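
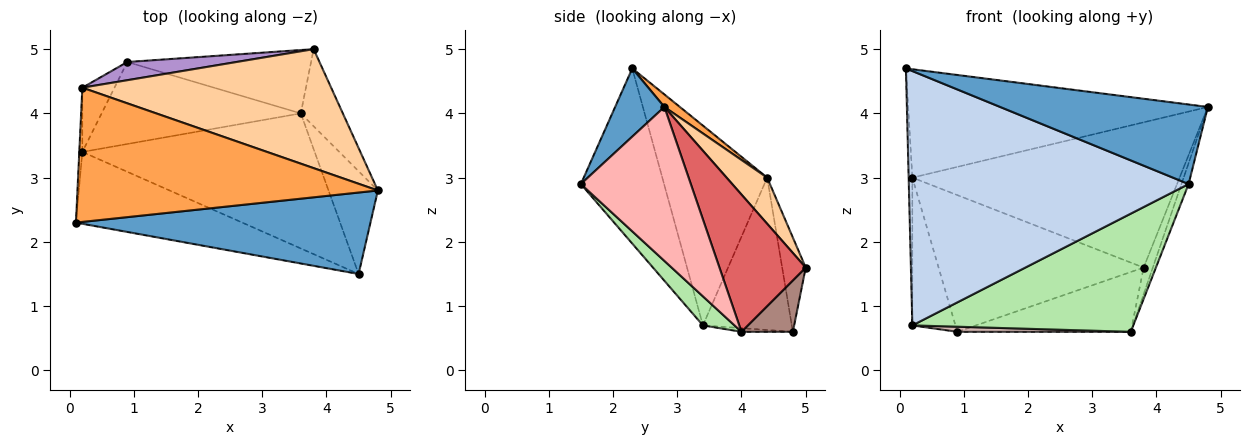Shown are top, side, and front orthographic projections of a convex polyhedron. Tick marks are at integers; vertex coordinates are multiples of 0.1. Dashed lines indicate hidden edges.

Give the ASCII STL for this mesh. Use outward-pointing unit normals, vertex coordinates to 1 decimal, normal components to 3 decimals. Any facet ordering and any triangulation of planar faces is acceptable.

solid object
 facet normal 0.163 -0.689 0.706
  outer loop
   vertex 4.5 1.5 2.9
   vertex 4.8 2.8 4.1
   vertex 0.1 2.3 4.7
  endloop
 endfacet
 facet normal -0.275 -0.925 -0.261
  outer loop
   vertex 0.2 3.4 0.7
   vertex 4.5 1.5 2.9
   vertex 0.1 2.3 4.7
  endloop
 endfacet
 facet normal 0.032 0.628 0.778
  outer loop
   vertex 0.2 4.4 3.0
   vertex 0.1 2.3 4.7
   vertex 4.8 2.8 4.1
  endloop
 endfacet
 facet normal 0.117 0.768 0.629
  outer loop
   vertex 0.2 4.4 3.0
   vertex 4.8 2.8 4.1
   vertex 3.8 5.0 1.6
  endloop
 endfacet
 facet normal -0.999 0.035 -0.015
  outer loop
   vertex 0.2 4.4 3.0
   vertex 0.2 3.4 0.7
   vertex 0.1 2.3 4.7
  endloop
 endfacet
 facet normal 0.094 -0.656 -0.749
  outer loop
   vertex 3.6 4.0 0.6
   vertex 4.5 1.5 2.9
   vertex 0.2 3.4 0.7
  endloop
 endfacet
 facet normal 0.951 0.101 -0.291
  outer loop
   vertex 3.6 4.0 0.6
   vertex 3.8 5.0 1.6
   vertex 4.8 2.8 4.1
  endloop
 endfacet
 facet normal 0.950 0.062 -0.305
  outer loop
   vertex 3.6 4.0 0.6
   vertex 4.8 2.8 4.1
   vertex 4.5 1.5 2.9
  endloop
 endfacet
 facet normal -0.113 0.985 0.131
  outer loop
   vertex 0.9 4.8 0.6
   vertex 0.2 4.4 3.0
   vertex 3.8 5.0 1.6
  endloop
 endfacet
 facet normal -0.884 0.429 -0.186
  outer loop
   vertex 0.9 4.8 0.6
   vertex 0.2 3.4 0.7
   vertex 0.2 4.4 3.0
  endloop
 endfacet
 facet normal 0.199 0.673 -0.713
  outer loop
   vertex 0.9 4.8 0.6
   vertex 3.8 5.0 1.6
   vertex 3.6 4.0 0.6
  endloop
 endfacet
 facet normal -0.018 -0.062 -0.998
  outer loop
   vertex 0.9 4.8 0.6
   vertex 3.6 4.0 0.6
   vertex 0.2 3.4 0.7
  endloop
 endfacet
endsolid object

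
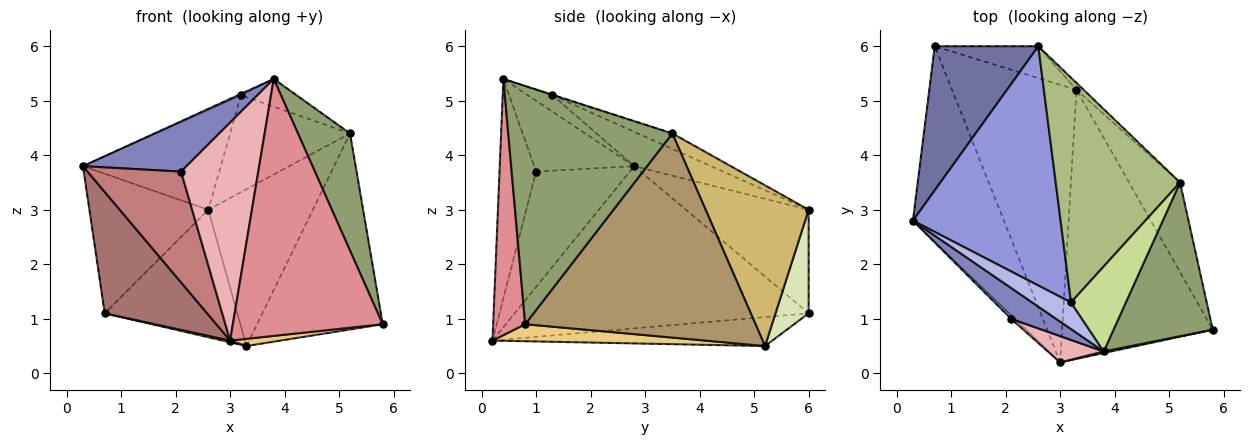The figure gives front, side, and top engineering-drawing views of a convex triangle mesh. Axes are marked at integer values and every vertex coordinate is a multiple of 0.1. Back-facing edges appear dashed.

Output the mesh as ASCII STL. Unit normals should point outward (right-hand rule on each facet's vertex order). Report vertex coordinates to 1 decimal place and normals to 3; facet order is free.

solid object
 facet normal -0.583 0.565 0.583
  outer loop
   vertex 0.7 6.0 1.1
   vertex 0.3 2.8 3.8
   vertex 2.6 6.0 3.0
  endloop
 endfacet
 facet normal -0.636 -0.658 0.403
  outer loop
   vertex 2.1 1.0 3.7
   vertex 3.8 0.4 5.4
   vertex 0.3 2.8 3.8
  endloop
 endfacet
 facet normal -0.210 0.376 0.902
  outer loop
   vertex 3.2 1.3 5.1
   vertex 2.6 6.0 3.0
   vertex 0.3 2.8 3.8
  endloop
 endfacet
 facet normal -0.388 0.048 0.921
  outer loop
   vertex 3.2 1.3 5.1
   vertex 0.3 2.8 3.8
   vertex 3.8 0.4 5.4
  endloop
 endfacet
 facet normal 0.886 -0.281 0.369
  outer loop
   vertex 5.2 3.5 4.4
   vertex 3.8 0.4 5.4
   vertex 5.8 0.8 0.9
  endloop
 endfacet
 facet normal -0.113 0.393 0.912
  outer loop
   vertex 5.2 3.5 4.4
   vertex 2.6 6.0 3.0
   vertex 3.2 1.3 5.1
  endloop
 endfacet
 facet normal -0.009 0.311 0.950
  outer loop
   vertex 5.2 3.5 4.4
   vertex 3.2 1.3 5.1
   vertex 3.8 0.4 5.4
  endloop
 endfacet
 facet normal 0.236 0.943 -0.236
  outer loop
   vertex 3.3 5.2 0.5
   vertex 0.7 6.0 1.1
   vertex 2.6 6.0 3.0
  endloop
 endfacet
 facet normal 0.858 0.468 -0.214
  outer loop
   vertex 3.3 5.2 0.5
   vertex 5.2 3.5 4.4
   vertex 5.8 0.8 0.9
  endloop
 endfacet
 facet normal 0.702 0.712 -0.031
  outer loop
   vertex 3.3 5.2 0.5
   vertex 2.6 6.0 3.0
   vertex 5.2 3.5 4.4
  endloop
 endfacet
 facet normal 0.112 -0.027 -0.993
  outer loop
   vertex 3.0 0.2 0.6
   vertex 3.3 5.2 0.5
   vertex 5.8 0.8 0.9
  endloop
 endfacet
 facet normal -0.227 -0.006 -0.974
  outer loop
   vertex 3.0 0.2 0.6
   vertex 0.7 6.0 1.1
   vertex 3.3 5.2 0.5
  endloop
 endfacet
 facet normal -0.835 -0.291 -0.468
  outer loop
   vertex 3.0 0.2 0.6
   vertex 0.3 2.8 3.8
   vertex 0.7 6.0 1.1
  endloop
 endfacet
 facet normal -0.708 -0.706 -0.023
  outer loop
   vertex 3.0 0.2 0.6
   vertex 2.1 1.0 3.7
   vertex 0.3 2.8 3.8
  endloop
 endfacet
 facet normal 0.209 -0.978 0.006
  outer loop
   vertex 3.0 0.2 0.6
   vertex 5.8 0.8 0.9
   vertex 3.8 0.4 5.4
  endloop
 endfacet
 facet normal -0.425 -0.898 0.108
  outer loop
   vertex 3.0 0.2 0.6
   vertex 3.8 0.4 5.4
   vertex 2.1 1.0 3.7
  endloop
 endfacet
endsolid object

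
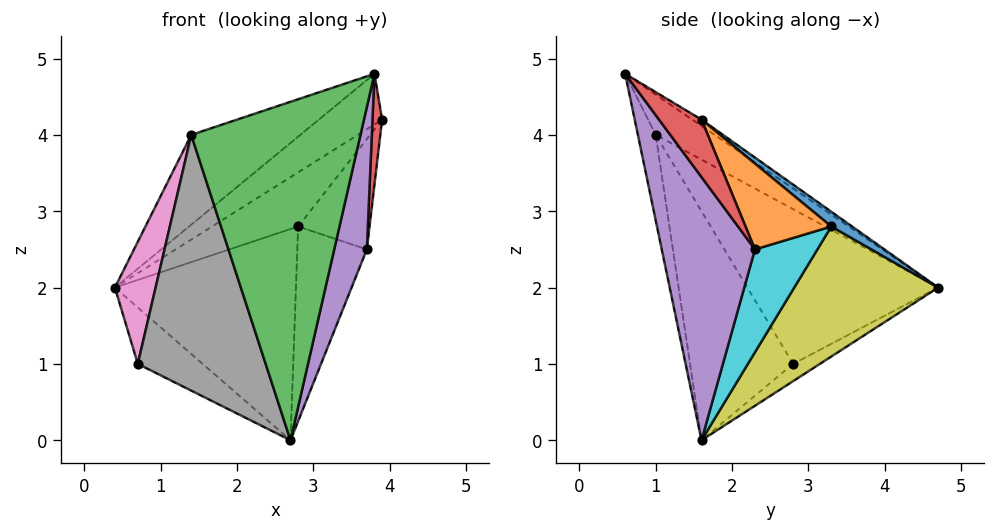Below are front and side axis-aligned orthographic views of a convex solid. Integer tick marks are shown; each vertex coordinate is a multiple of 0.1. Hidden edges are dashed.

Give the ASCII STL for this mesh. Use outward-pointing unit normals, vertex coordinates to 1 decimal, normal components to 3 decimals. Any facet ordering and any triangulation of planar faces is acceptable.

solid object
 facet normal -0.076 0.519 0.852
  outer loop
   vertex 3.8 0.6 4.8
   vertex 3.9 1.6 4.2
   vertex 0.4 4.7 2.0
  endloop
 endfacet
 facet normal -0.224 0.416 0.881
  outer loop
   vertex 1.4 1.0 4.0
   vertex 3.8 0.6 4.8
   vertex 0.4 4.7 2.0
  endloop
 endfacet
 facet normal -0.103 -0.978 -0.180
  outer loop
   vertex 1.4 1.0 4.0
   vertex 2.7 1.6 0.0
   vertex 3.8 0.6 4.8
  endloop
 endfacet
 facet normal 0.955 -0.216 -0.202
  outer loop
   vertex 3.7 2.3 2.5
   vertex 3.9 1.6 4.2
   vertex 3.8 0.6 4.8
  endloop
 endfacet
 facet normal 0.908 -0.318 -0.274
  outer loop
   vertex 3.7 2.3 2.5
   vertex 3.8 0.6 4.8
   vertex 2.7 1.6 0.0
  endloop
 endfacet
 facet normal -0.179 0.436 -0.882
  outer loop
   vertex 0.7 2.8 1.0
   vertex 0.4 4.7 2.0
   vertex 2.7 1.6 0.0
  endloop
 endfacet
 facet normal -0.973 -0.208 0.102
  outer loop
   vertex 0.7 2.8 1.0
   vertex 1.4 1.0 4.0
   vertex 0.4 4.7 2.0
  endloop
 endfacet
 facet normal -0.598 -0.741 -0.305
  outer loop
   vertex 0.7 2.8 1.0
   vertex 2.7 1.6 0.0
   vertex 1.4 1.0 4.0
  endloop
 endfacet
 facet normal 0.557 0.701 -0.445
  outer loop
   vertex 2.8 3.3 2.8
   vertex 2.7 1.6 0.0
   vertex 0.4 4.7 2.0
  endloop
 endfacet
 facet normal 0.603 0.672 -0.429
  outer loop
   vertex 2.8 3.3 2.8
   vertex 3.7 2.3 2.5
   vertex 2.7 1.6 0.0
  endloop
 endfacet
 facet normal 0.167 0.689 0.706
  outer loop
   vertex 2.8 3.3 2.8
   vertex 0.4 4.7 2.0
   vertex 3.9 1.6 4.2
  endloop
 endfacet
 facet normal 0.757 0.630 0.170
  outer loop
   vertex 2.8 3.3 2.8
   vertex 3.9 1.6 4.2
   vertex 3.7 2.3 2.5
  endloop
 endfacet
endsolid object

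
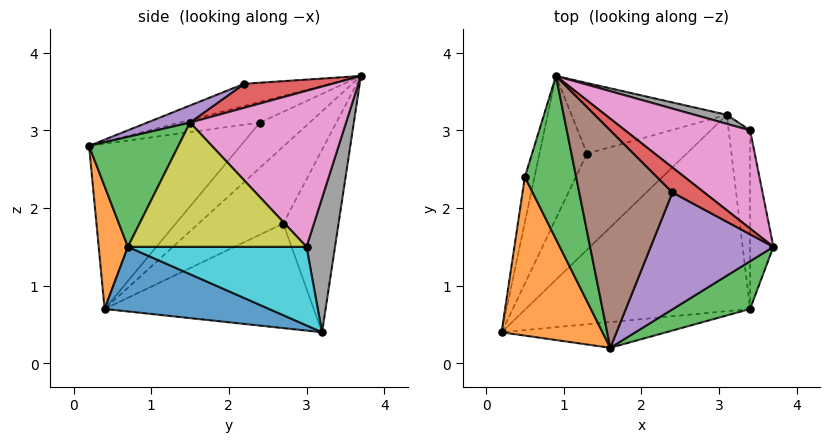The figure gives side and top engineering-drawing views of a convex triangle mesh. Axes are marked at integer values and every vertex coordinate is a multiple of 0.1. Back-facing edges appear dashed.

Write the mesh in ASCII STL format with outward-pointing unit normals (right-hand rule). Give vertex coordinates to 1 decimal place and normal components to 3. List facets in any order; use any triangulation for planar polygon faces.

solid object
 facet normal 0.258 -0.363 -0.895
  outer loop
   vertex 3.4 0.7 1.5
   vertex 0.2 0.4 0.7
   vertex 3.1 3.2 0.4
  endloop
 endfacet
 facet normal 0.137 -0.973 -0.184
  outer loop
   vertex 3.4 0.7 1.5
   vertex 1.6 0.2 2.8
   vertex 0.2 0.4 0.7
  endloop
 endfacet
 facet normal 0.464 -0.824 0.325
  outer loop
   vertex 3.4 0.7 1.5
   vertex 3.7 1.5 3.1
   vertex 1.6 0.2 2.8
  endloop
 endfacet
 facet normal -0.711 0.550 -0.439
  outer loop
   vertex 1.3 2.7 1.8
   vertex 0.2 0.4 0.7
   vertex 0.9 3.7 3.7
  endloop
 endfacet
 facet normal -0.600 0.560 -0.571
  outer loop
   vertex 1.3 2.7 1.8
   vertex 3.1 3.2 0.4
   vertex 0.2 0.4 0.7
  endloop
 endfacet
 facet normal -0.559 0.680 -0.475
  outer loop
   vertex 1.3 2.7 1.8
   vertex 0.9 3.7 3.7
   vertex 3.1 3.2 0.4
  endloop
 endfacet
 facet normal 0.603 0.635 0.483
  outer loop
   vertex 3.4 3.0 1.5
   vertex 0.9 3.7 3.7
   vertex 3.7 1.5 3.1
  endloop
 endfacet
 facet normal 0.333 0.939 0.080
  outer loop
   vertex 3.4 3.0 1.5
   vertex 3.1 3.2 0.4
   vertex 0.9 3.7 3.7
  endloop
 endfacet
 facet normal 0.983 0.000 -0.184
  outer loop
   vertex 3.4 3.0 1.5
   vertex 3.7 1.5 3.1
   vertex 3.4 0.7 1.5
  endloop
 endfacet
 facet normal 0.965 0.000 -0.263
  outer loop
   vertex 3.4 3.0 1.5
   vertex 3.4 0.7 1.5
   vertex 3.1 3.2 0.4
  endloop
 endfacet
 facet normal -0.909 0.369 -0.194
  outer loop
   vertex 0.5 2.4 3.1
   vertex 0.9 3.7 3.7
   vertex 0.2 0.4 0.7
  endloop
 endfacet
 facet normal -0.764 -0.446 0.467
  outer loop
   vertex 0.5 2.4 3.1
   vertex 0.2 0.4 0.7
   vertex 1.6 0.2 2.8
  endloop
 endfacet
 facet normal -0.356 -0.299 0.885
  outer loop
   vertex 0.5 2.4 3.1
   vertex 1.6 0.2 2.8
   vertex 0.9 3.7 3.7
  endloop
 endfacet
 facet normal 0.528 0.482 0.699
  outer loop
   vertex 2.4 2.2 3.6
   vertex 3.7 1.5 3.1
   vertex 0.9 3.7 3.7
  endloop
 endfacet
 facet normal 0.126 -0.411 0.903
  outer loop
   vertex 2.4 2.2 3.6
   vertex 1.6 0.2 2.8
   vertex 3.7 1.5 3.1
  endloop
 endfacet
 facet normal -0.222 -0.284 0.933
  outer loop
   vertex 2.4 2.2 3.6
   vertex 0.9 3.7 3.7
   vertex 1.6 0.2 2.8
  endloop
 endfacet
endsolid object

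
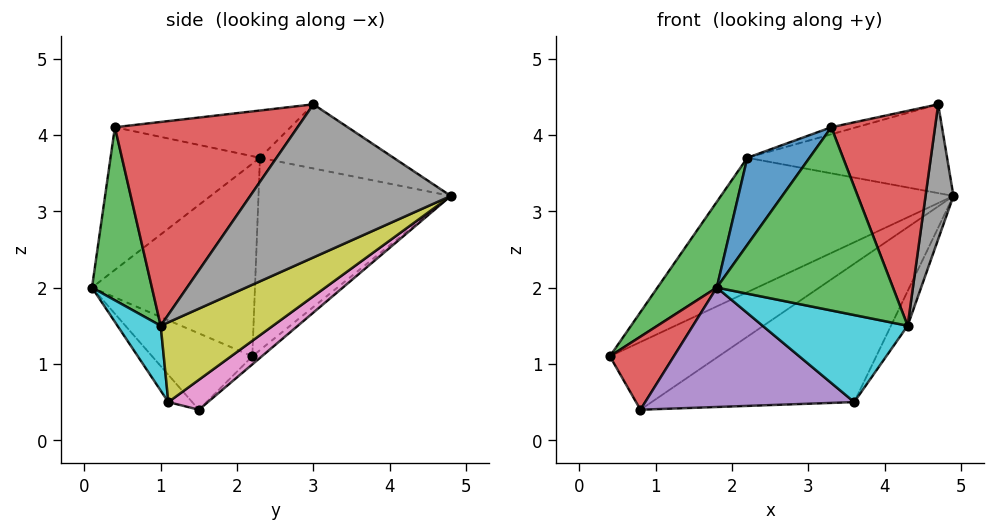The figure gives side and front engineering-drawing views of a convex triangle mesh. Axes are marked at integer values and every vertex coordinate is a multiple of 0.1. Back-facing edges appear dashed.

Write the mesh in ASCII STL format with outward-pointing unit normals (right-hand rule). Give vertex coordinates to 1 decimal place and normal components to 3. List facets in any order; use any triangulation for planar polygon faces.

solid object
 facet normal -0.589 0.713 0.381
  outer loop
   vertex 2.2 2.3 3.7
   vertex 4.9 4.8 3.2
   vertex 0.4 2.2 1.1
  endloop
 endfacet
 facet normal -0.364 0.544 0.756
  outer loop
   vertex 2.2 2.3 3.7
   vertex 4.7 3.0 4.4
   vertex 4.9 4.8 3.2
  endloop
 endfacet
 facet normal -0.783 -0.285 0.553
  outer loop
   vertex 2.2 2.3 3.7
   vertex 0.4 2.2 1.1
   vertex 1.8 0.1 2.0
  endloop
 endfacet
 facet normal -0.842 -0.537 0.056
  outer loop
   vertex 0.8 1.5 0.4
   vertex 1.8 0.1 2.0
   vertex 0.4 2.2 1.1
  endloop
 endfacet
 facet normal -0.089 -0.776 -0.624
  outer loop
   vertex 0.8 1.5 0.4
   vertex 3.6 1.1 0.5
   vertex 1.8 0.1 2.0
  endloop
 endfacet
 facet normal -0.060 0.688 -0.723
  outer loop
   vertex 0.8 1.5 0.4
   vertex 0.4 2.2 1.1
   vertex 4.9 4.8 3.2
  endloop
 endfacet
 facet normal 0.109 0.561 -0.821
  outer loop
   vertex 0.8 1.5 0.4
   vertex 4.9 4.8 3.2
   vertex 3.6 1.1 0.5
  endloop
 endfacet
 facet normal 0.990 -0.138 -0.042
  outer loop
   vertex 4.3 1.0 1.5
   vertex 4.9 4.8 3.2
   vertex 4.7 3.0 4.4
  endloop
 endfacet
 facet normal 0.819 0.122 -0.561
  outer loop
   vertex 4.3 1.0 1.5
   vertex 3.6 1.1 0.5
   vertex 4.9 4.8 3.2
  endloop
 endfacet
 facet normal 0.274 -0.919 -0.284
  outer loop
   vertex 4.3 1.0 1.5
   vertex 1.8 0.1 2.0
   vertex 3.6 1.1 0.5
  endloop
 endfacet
 facet normal -0.751 -0.313 0.581
  outer loop
   vertex 3.3 0.4 4.1
   vertex 2.2 2.3 3.7
   vertex 1.8 0.1 2.0
  endloop
 endfacet
 facet normal -0.280 0.040 0.959
  outer loop
   vertex 3.3 0.4 4.1
   vertex 4.7 3.0 4.4
   vertex 2.2 2.3 3.7
  endloop
 endfacet
 facet normal 0.320 -0.943 -0.094
  outer loop
   vertex 3.3 0.4 4.1
   vertex 1.8 0.1 2.0
   vertex 4.3 1.0 1.5
  endloop
 endfacet
 facet normal 0.849 -0.482 0.215
  outer loop
   vertex 3.3 0.4 4.1
   vertex 4.3 1.0 1.5
   vertex 4.7 3.0 4.4
  endloop
 endfacet
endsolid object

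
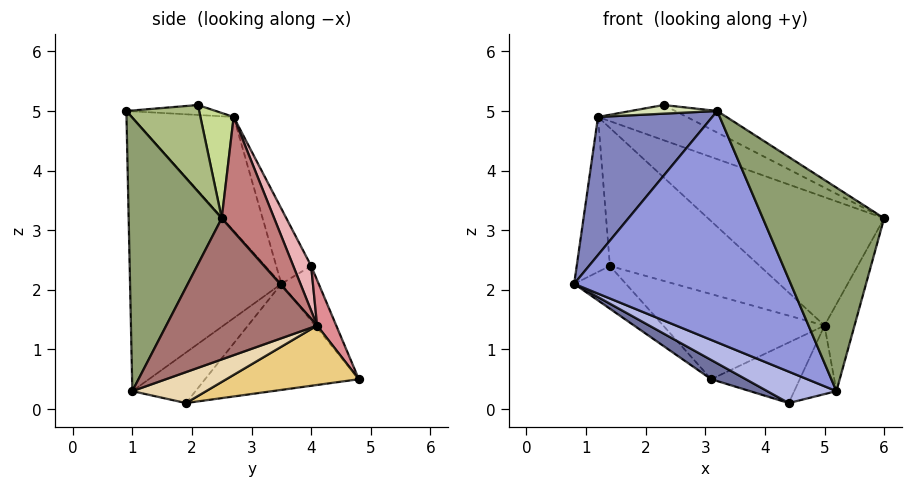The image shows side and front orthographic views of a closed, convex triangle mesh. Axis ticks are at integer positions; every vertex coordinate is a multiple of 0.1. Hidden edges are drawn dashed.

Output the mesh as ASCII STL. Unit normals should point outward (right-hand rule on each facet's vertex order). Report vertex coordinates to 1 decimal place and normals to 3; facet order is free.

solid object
 facet normal -0.522 -0.117 -0.845
  outer loop
   vertex 3.1 4.8 0.5
   vertex 4.4 1.9 0.1
   vertex 0.8 3.5 2.1
  endloop
 endfacet
 facet normal -0.661 -0.741 -0.117
  outer loop
   vertex 1.2 2.7 4.9
   vertex 0.8 3.5 2.1
   vertex 3.2 0.9 5.0
  endloop
 endfacet
 facet normal -0.554 -0.793 -0.253
  outer loop
   vertex 5.2 1.0 0.3
   vertex 3.2 0.9 5.0
   vertex 0.8 3.5 2.1
  endloop
 endfacet
 facet normal -0.572 -0.626 -0.529
  outer loop
   vertex 5.2 1.0 0.3
   vertex 0.8 3.5 2.1
   vertex 4.4 1.9 0.1
  endloop
 endfacet
 facet normal 0.592 -0.771 0.235
  outer loop
   vertex 5.2 1.0 0.3
   vertex 6.0 2.5 3.2
   vertex 3.2 0.9 5.0
  endloop
 endfacet
 facet normal 0.422 0.244 0.873
  outer loop
   vertex 2.3 2.1 5.1
   vertex 3.2 0.9 5.0
   vertex 6.0 2.5 3.2
  endloop
 endfacet
 facet normal 0.263 0.703 0.661
  outer loop
   vertex 2.3 2.1 5.1
   vertex 6.0 2.5 3.2
   vertex 1.2 2.7 4.9
  endloop
 endfacet
 facet normal -0.339 -0.328 0.882
  outer loop
   vertex 2.3 2.1 5.1
   vertex 1.2 2.7 4.9
   vertex 3.2 0.9 5.0
  endloop
 endfacet
 facet normal -0.576 0.798 -0.179
  outer loop
   vertex 1.4 4.0 2.4
   vertex 3.1 4.8 0.5
   vertex 0.8 3.5 2.1
  endloop
 endfacet
 facet normal -0.694 0.660 0.288
  outer loop
   vertex 1.4 4.0 2.4
   vertex 0.8 3.5 2.1
   vertex 1.2 2.7 4.9
  endloop
 endfacet
 facet normal 0.501 0.335 -0.798
  outer loop
   vertex 5.0 4.1 1.4
   vertex 4.4 1.9 0.1
   vertex 3.1 4.8 0.5
  endloop
 endfacet
 facet normal 0.545 0.311 -0.778
  outer loop
   vertex 5.0 4.1 1.4
   vertex 5.2 1.0 0.3
   vertex 4.4 1.9 0.1
  endloop
 endfacet
 facet normal 0.919 0.183 -0.348
  outer loop
   vertex 5.0 4.1 1.4
   vertex 6.0 2.5 3.2
   vertex 5.2 1.0 0.3
  endloop
 endfacet
 facet normal 0.235 0.788 0.570
  outer loop
   vertex 5.0 4.1 1.4
   vertex 1.2 2.7 4.9
   vertex 6.0 2.5 3.2
  endloop
 endfacet
 facet normal 0.104 0.880 0.464
  outer loop
   vertex 5.0 4.1 1.4
   vertex 3.1 4.8 0.5
   vertex 1.4 4.0 2.4
  endloop
 endfacet
 facet normal 0.105 0.879 0.465
  outer loop
   vertex 5.0 4.1 1.4
   vertex 1.4 4.0 2.4
   vertex 1.2 2.7 4.9
  endloop
 endfacet
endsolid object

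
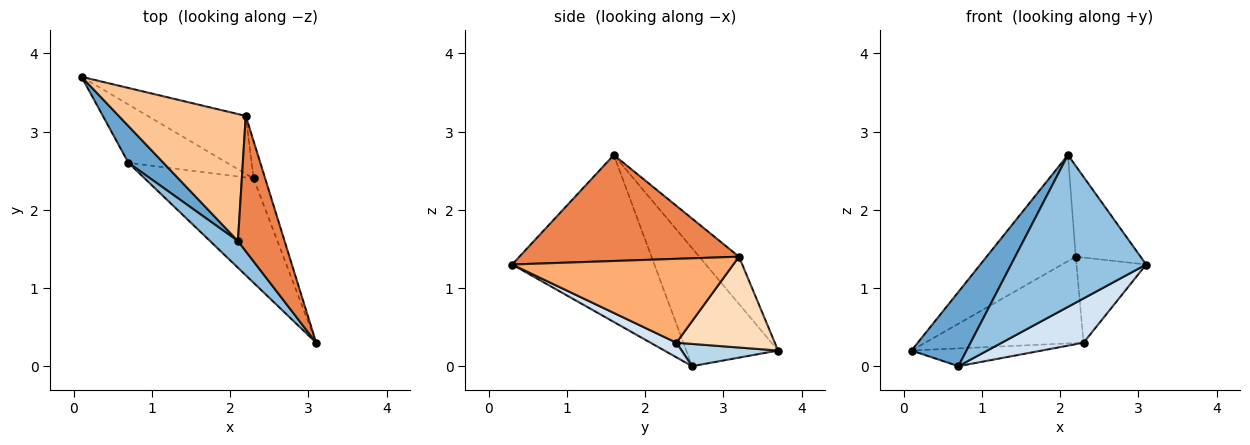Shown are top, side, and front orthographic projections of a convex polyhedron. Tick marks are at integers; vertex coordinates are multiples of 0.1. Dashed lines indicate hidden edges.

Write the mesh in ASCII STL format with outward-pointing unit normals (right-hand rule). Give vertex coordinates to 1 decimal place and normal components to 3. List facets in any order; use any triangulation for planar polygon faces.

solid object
 facet normal -0.831 -0.498 0.246
  outer loop
   vertex 2.1 1.6 2.7
   vertex 0.1 3.7 0.2
   vertex 0.7 2.6 0.0
  endloop
 endfacet
 facet normal -0.720 -0.683 0.120
  outer loop
   vertex 2.1 1.6 2.7
   vertex 0.7 2.6 0.0
   vertex 3.1 0.3 1.3
  endloop
 endfacet
 facet normal 0.211 0.285 -0.935
  outer loop
   vertex 2.3 2.4 0.3
   vertex 0.7 2.6 0.0
   vertex 0.1 3.7 0.2
  endloop
 endfacet
 facet normal 0.123 -0.388 -0.913
  outer loop
   vertex 2.3 2.4 0.3
   vertex 3.1 0.3 1.3
   vertex 0.7 2.6 0.0
  endloop
 endfacet
 facet normal 0.884 0.261 0.389
  outer loop
   vertex 2.2 3.2 1.4
   vertex 2.1 1.6 2.7
   vertex 3.1 0.3 1.3
  endloop
 endfacet
 facet normal 0.946 0.298 -0.131
  outer loop
   vertex 2.2 3.2 1.4
   vertex 3.1 0.3 1.3
   vertex 2.3 2.4 0.3
  endloop
 endfacet
 facet normal -0.275 0.617 0.738
  outer loop
   vertex 2.2 3.2 1.4
   vertex 0.1 3.7 0.2
   vertex 2.1 1.6 2.7
  endloop
 endfacet
 facet normal 0.459 0.738 -0.495
  outer loop
   vertex 2.2 3.2 1.4
   vertex 2.3 2.4 0.3
   vertex 0.1 3.7 0.2
  endloop
 endfacet
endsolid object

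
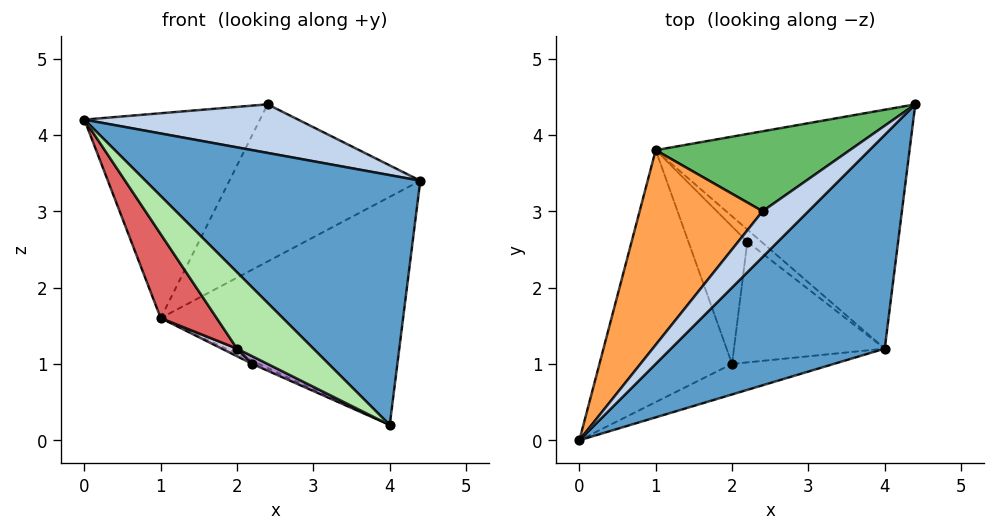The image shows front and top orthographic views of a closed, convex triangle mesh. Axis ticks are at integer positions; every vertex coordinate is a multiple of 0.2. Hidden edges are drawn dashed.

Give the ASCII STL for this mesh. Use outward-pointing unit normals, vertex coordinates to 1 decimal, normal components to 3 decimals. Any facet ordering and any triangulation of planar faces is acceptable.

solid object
 facet normal 0.660 -0.571 0.489
  outer loop
   vertex 4.0 1.2 0.2
   vertex 4.4 4.4 3.4
   vertex 0.0 0.0 4.2
  endloop
 endfacet
 facet normal 0.649 -0.554 0.522
  outer loop
   vertex 2.4 3.0 4.4
   vertex 0.0 0.0 4.2
   vertex 4.4 4.4 3.4
  endloop
 endfacet
 facet normal -0.694 0.522 0.496
  outer loop
   vertex 1.0 3.8 1.6
   vertex 0.0 0.0 4.2
   vertex 2.4 3.0 4.4
  endloop
 endfacet
 facet normal 0.253 0.668 -0.700
  outer loop
   vertex 1.0 3.8 1.6
   vertex 4.4 4.4 3.4
   vertex 4.0 1.2 0.2
  endloop
 endfacet
 facet normal -0.369 0.828 0.421
  outer loop
   vertex 1.0 3.8 1.6
   vertex 2.4 3.0 4.4
   vertex 4.4 4.4 3.4
  endloop
 endfacet
 facet normal -0.092 -0.925 -0.370
  outer loop
   vertex 2.0 1.0 1.2
   vertex 4.0 1.2 0.2
   vertex 0.0 0.0 4.2
  endloop
 endfacet
 facet normal -0.784 -0.196 -0.588
  outer loop
   vertex 2.0 1.0 1.2
   vertex 0.0 0.0 4.2
   vertex 1.0 3.8 1.6
  endloop
 endfacet
 facet normal -0.236 0.236 -0.943
  outer loop
   vertex 2.2 2.6 1.0
   vertex 1.0 3.8 1.6
   vertex 4.0 1.2 0.2
  endloop
 endfacet
 facet normal -0.442 -0.057 -0.895
  outer loop
   vertex 2.2 2.6 1.0
   vertex 4.0 1.2 0.2
   vertex 2.0 1.0 1.2
  endloop
 endfacet
 facet normal -0.485 -0.049 -0.873
  outer loop
   vertex 2.2 2.6 1.0
   vertex 2.0 1.0 1.2
   vertex 1.0 3.8 1.6
  endloop
 endfacet
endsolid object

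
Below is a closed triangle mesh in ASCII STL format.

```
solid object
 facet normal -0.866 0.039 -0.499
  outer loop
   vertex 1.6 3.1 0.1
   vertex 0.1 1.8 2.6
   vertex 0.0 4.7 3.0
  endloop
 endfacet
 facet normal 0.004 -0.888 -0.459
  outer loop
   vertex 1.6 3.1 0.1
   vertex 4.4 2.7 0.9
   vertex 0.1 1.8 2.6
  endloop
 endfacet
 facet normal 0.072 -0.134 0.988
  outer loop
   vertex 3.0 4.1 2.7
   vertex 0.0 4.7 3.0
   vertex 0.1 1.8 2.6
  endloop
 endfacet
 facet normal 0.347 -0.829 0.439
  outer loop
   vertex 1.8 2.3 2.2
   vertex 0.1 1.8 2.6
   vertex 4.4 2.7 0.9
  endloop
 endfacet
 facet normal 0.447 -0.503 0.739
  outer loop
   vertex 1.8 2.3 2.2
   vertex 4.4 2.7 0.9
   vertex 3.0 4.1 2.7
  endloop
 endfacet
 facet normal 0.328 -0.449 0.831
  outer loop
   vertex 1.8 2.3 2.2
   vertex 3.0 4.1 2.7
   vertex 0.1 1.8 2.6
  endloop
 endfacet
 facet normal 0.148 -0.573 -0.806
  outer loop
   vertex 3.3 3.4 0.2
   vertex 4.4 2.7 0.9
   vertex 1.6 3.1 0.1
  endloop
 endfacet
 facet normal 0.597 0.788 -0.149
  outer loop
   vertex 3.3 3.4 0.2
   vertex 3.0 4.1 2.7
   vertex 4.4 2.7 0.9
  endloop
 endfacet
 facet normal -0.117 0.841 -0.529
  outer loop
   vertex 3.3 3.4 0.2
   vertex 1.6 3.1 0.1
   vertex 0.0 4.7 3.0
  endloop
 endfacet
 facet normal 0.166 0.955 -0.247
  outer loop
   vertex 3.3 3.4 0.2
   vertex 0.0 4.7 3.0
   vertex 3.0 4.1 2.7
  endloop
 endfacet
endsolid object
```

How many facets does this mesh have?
10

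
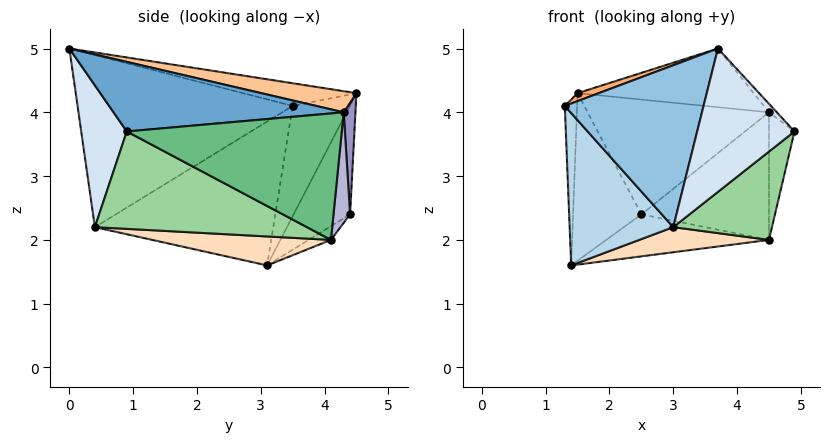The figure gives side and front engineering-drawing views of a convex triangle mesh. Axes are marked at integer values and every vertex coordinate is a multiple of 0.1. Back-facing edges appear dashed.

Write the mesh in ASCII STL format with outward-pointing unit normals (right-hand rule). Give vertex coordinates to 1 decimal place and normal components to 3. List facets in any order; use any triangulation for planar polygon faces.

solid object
 facet normal 0.726 0.025 0.687
  outer loop
   vertex 4.5 4.3 4.0
   vertex 3.7 0.0 5.0
   vertex 4.9 0.9 3.7
  endloop
 endfacet
 facet normal -0.833 -0.537 0.131
  outer loop
   vertex 3.0 0.4 2.2
   vertex 3.7 0.0 5.0
   vertex 1.3 3.5 4.1
  endloop
 endfacet
 facet normal -0.864 -0.502 0.046
  outer loop
   vertex 3.0 0.4 2.2
   vertex 1.3 3.5 4.1
   vertex 1.4 3.1 1.6
  endloop
 endfacet
 facet normal 0.413 -0.881 -0.229
  outer loop
   vertex 3.0 0.4 2.2
   vertex 4.9 0.9 3.7
   vertex 3.7 0.0 5.0
  endloop
 endfacet
 facet normal -0.975 0.210 -0.073
  outer loop
   vertex 1.5 4.5 4.3
   vertex 1.4 3.1 1.6
   vertex 1.3 3.5 4.1
  endloop
 endfacet
 facet normal -0.457 -0.086 0.885
  outer loop
   vertex 1.5 4.5 4.3
   vertex 1.3 3.5 4.1
   vertex 3.7 0.0 5.0
  endloop
 endfacet
 facet normal 0.111 0.205 0.972
  outer loop
   vertex 1.5 4.5 4.3
   vertex 3.7 0.0 5.0
   vertex 4.5 4.3 4.0
  endloop
 endfacet
 facet normal 0.165 -0.120 -0.979
  outer loop
   vertex 4.5 4.1 2.0
   vertex 3.0 0.4 2.2
   vertex 1.4 3.1 1.6
  endloop
 endfacet
 facet normal 0.993 0.118 -0.012
  outer loop
   vertex 4.5 4.1 2.0
   vertex 4.5 4.3 4.0
   vertex 4.9 0.9 3.7
  endloop
 endfacet
 facet normal 0.639 -0.297 -0.710
  outer loop
   vertex 4.5 4.1 2.0
   vertex 4.9 0.9 3.7
   vertex 3.0 0.4 2.2
  endloop
 endfacet
 facet normal -0.597 0.721 -0.352
  outer loop
   vertex 2.5 4.4 2.4
   vertex 1.4 3.1 1.6
   vertex 1.5 4.5 4.3
  endloop
 endfacet
 facet normal -0.078 0.570 -0.818
  outer loop
   vertex 2.5 4.4 2.4
   vertex 4.5 4.1 2.0
   vertex 1.4 3.1 1.6
  endloop
 endfacet
 facet normal 0.065 0.998 -0.018
  outer loop
   vertex 2.5 4.4 2.4
   vertex 1.5 4.5 4.3
   vertex 4.5 4.3 4.0
  endloop
 endfacet
 facet normal 0.128 0.987 -0.099
  outer loop
   vertex 2.5 4.4 2.4
   vertex 4.5 4.3 4.0
   vertex 4.5 4.1 2.0
  endloop
 endfacet
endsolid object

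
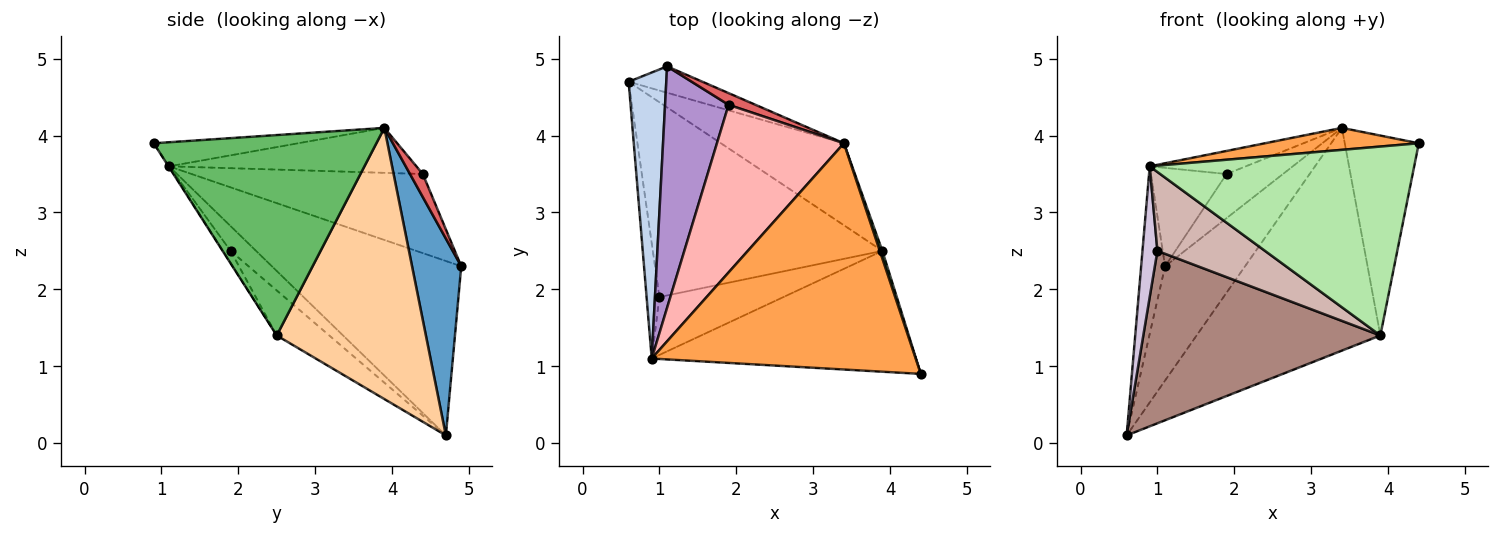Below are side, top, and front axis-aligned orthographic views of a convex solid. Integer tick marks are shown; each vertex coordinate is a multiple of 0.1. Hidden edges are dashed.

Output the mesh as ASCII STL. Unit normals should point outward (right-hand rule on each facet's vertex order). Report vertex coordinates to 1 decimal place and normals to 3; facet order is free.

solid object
 facet normal 0.514 0.836 -0.193
  outer loop
   vertex 1.1 4.9 2.3
   vertex 3.4 3.9 4.1
   vertex 0.6 4.7 0.1
  endloop
 endfacet
 facet normal -0.970 0.123 0.209
  outer loop
   vertex 0.9 1.1 3.6
   vertex 1.1 4.9 2.3
   vertex 0.6 4.7 0.1
  endloop
 endfacet
 facet normal -0.090 -0.096 0.991
  outer loop
   vertex 0.9 1.1 3.6
   vertex 4.4 0.9 3.9
   vertex 3.4 3.9 4.1
  endloop
 endfacet
 facet normal 0.606 0.747 -0.275
  outer loop
   vertex 3.9 2.5 1.4
   vertex 0.6 4.7 0.1
   vertex 3.4 3.9 4.1
  endloop
 endfacet
 facet normal 0.949 0.315 0.012
  outer loop
   vertex 3.9 2.5 1.4
   vertex 3.4 3.9 4.1
   vertex 4.4 0.9 3.9
  endloop
 endfacet
 facet normal -0.002 -0.842 -0.539
  outer loop
   vertex 3.9 2.5 1.4
   vertex 4.4 0.9 3.9
   vertex 0.9 1.1 3.6
  endloop
 endfacet
 facet normal 0.215 0.944 0.250
  outer loop
   vertex 1.9 4.4 3.5
   vertex 3.4 3.9 4.1
   vertex 1.1 4.9 2.3
  endloop
 endfacet
 facet normal -0.331 0.129 0.935
  outer loop
   vertex 1.9 4.4 3.5
   vertex 0.9 1.1 3.6
   vertex 3.4 3.9 4.1
  endloop
 endfacet
 facet normal -0.755 0.247 0.607
  outer loop
   vertex 1.9 4.4 3.5
   vertex 1.1 4.9 2.3
   vertex 0.9 1.1 3.6
  endloop
 endfacet
 facet normal -0.788 -0.462 -0.407
  outer loop
   vertex 1.0 1.9 2.5
   vertex 0.9 1.1 3.6
   vertex 0.6 4.7 0.1
  endloop
 endfacet
 facet normal -0.145 -0.656 -0.741
  outer loop
   vertex 1.0 1.9 2.5
   vertex 0.6 4.7 0.1
   vertex 3.9 2.5 1.4
  endloop
 endfacet
 facet normal -0.057 -0.805 -0.591
  outer loop
   vertex 1.0 1.9 2.5
   vertex 3.9 2.5 1.4
   vertex 0.9 1.1 3.6
  endloop
 endfacet
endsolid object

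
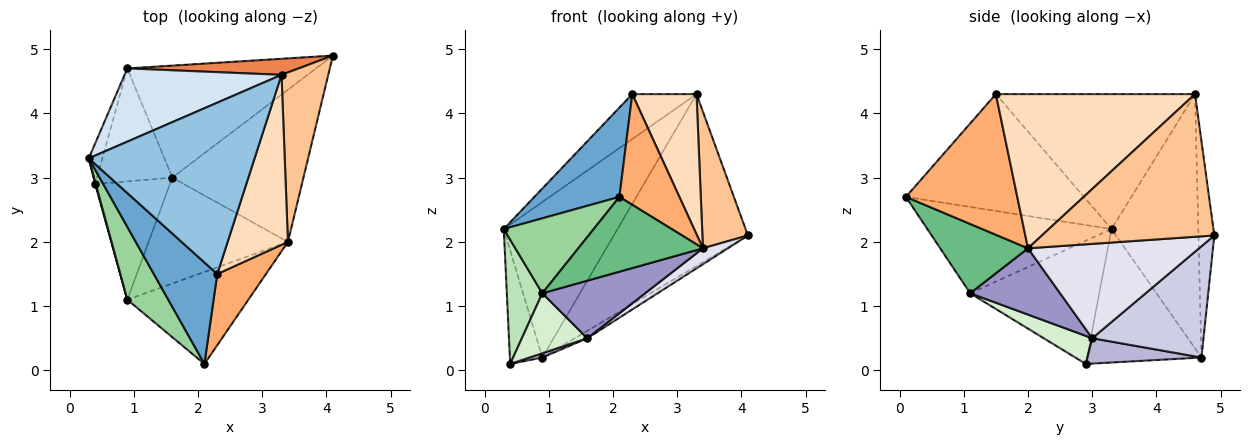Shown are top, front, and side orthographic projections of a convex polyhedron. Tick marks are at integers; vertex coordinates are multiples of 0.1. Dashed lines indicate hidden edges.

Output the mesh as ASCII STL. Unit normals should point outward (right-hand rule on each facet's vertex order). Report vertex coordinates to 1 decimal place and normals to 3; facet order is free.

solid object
 facet normal -0.810 -0.387 0.440
  outer loop
   vertex 2.3 1.5 4.3
   vertex 0.3 3.3 2.2
   vertex 2.1 0.1 2.7
  endloop
 endfacet
 facet normal -0.618 0.200 0.760
  outer loop
   vertex 2.3 1.5 4.3
   vertex 3.3 4.6 4.3
   vertex 0.3 3.3 2.2
  endloop
 endfacet
 facet normal -0.958 0.271 -0.097
  outer loop
   vertex 0.9 4.7 0.2
   vertex 0.4 2.9 0.1
   vertex 0.3 3.3 2.2
  endloop
 endfacet
 facet normal -0.568 0.744 0.351
  outer loop
   vertex 0.9 4.7 0.2
   vertex 0.3 3.3 2.2
   vertex 3.3 4.6 4.3
  endloop
 endfacet
 facet normal -0.117 0.989 0.092
  outer loop
   vertex 0.9 4.7 0.2
   vertex 3.3 4.6 4.3
   vertex 4.1 4.9 2.1
  endloop
 endfacet
 facet normal 0.842 -0.454 0.292
  outer loop
   vertex 3.4 2.0 1.9
   vertex 2.3 1.5 4.3
   vertex 2.1 0.1 2.7
  endloop
 endfacet
 facet normal 0.922 -0.243 0.302
  outer loop
   vertex 3.4 2.0 1.9
   vertex 4.1 4.9 2.1
   vertex 3.3 4.6 4.3
  endloop
 endfacet
 facet normal 0.892 -0.288 0.349
  outer loop
   vertex 3.4 2.0 1.9
   vertex 3.3 4.6 4.3
   vertex 2.3 1.5 4.3
  endloop
 endfacet
 facet normal 0.406 -0.576 -0.709
  outer loop
   vertex 0.9 1.1 1.2
   vertex 3.4 2.0 1.9
   vertex 2.1 0.1 2.7
  endloop
 endfacet
 facet normal -0.827 -0.404 0.392
  outer loop
   vertex 0.9 1.1 1.2
   vertex 2.1 0.1 2.7
   vertex 0.3 3.3 2.2
  endloop
 endfacet
 facet normal -0.964 -0.265 0.005
  outer loop
   vertex 0.9 1.1 1.2
   vertex 0.3 3.3 2.2
   vertex 0.4 2.9 0.1
  endloop
 endfacet
 facet normal 0.318 -0.429 -0.846
  outer loop
   vertex 1.6 3.0 0.5
   vertex 0.9 1.1 1.2
   vertex 0.4 2.9 0.1
  endloop
 endfacet
 facet normal 0.386 -0.441 -0.811
  outer loop
   vertex 1.6 3.0 0.5
   vertex 3.4 2.0 1.9
   vertex 0.9 1.1 1.2
  endloop
 endfacet
 facet normal 0.319 -0.036 -0.947
  outer loop
   vertex 1.6 3.0 0.5
   vertex 0.4 2.9 0.1
   vertex 0.9 4.7 0.2
  endloop
 endfacet
 facet normal 0.507 0.057 -0.860
  outer loop
   vertex 1.6 3.0 0.5
   vertex 0.9 4.7 0.2
   vertex 4.1 4.9 2.1
  endloop
 endfacet
 facet normal 0.582 -0.085 -0.809
  outer loop
   vertex 1.6 3.0 0.5
   vertex 4.1 4.9 2.1
   vertex 3.4 2.0 1.9
  endloop
 endfacet
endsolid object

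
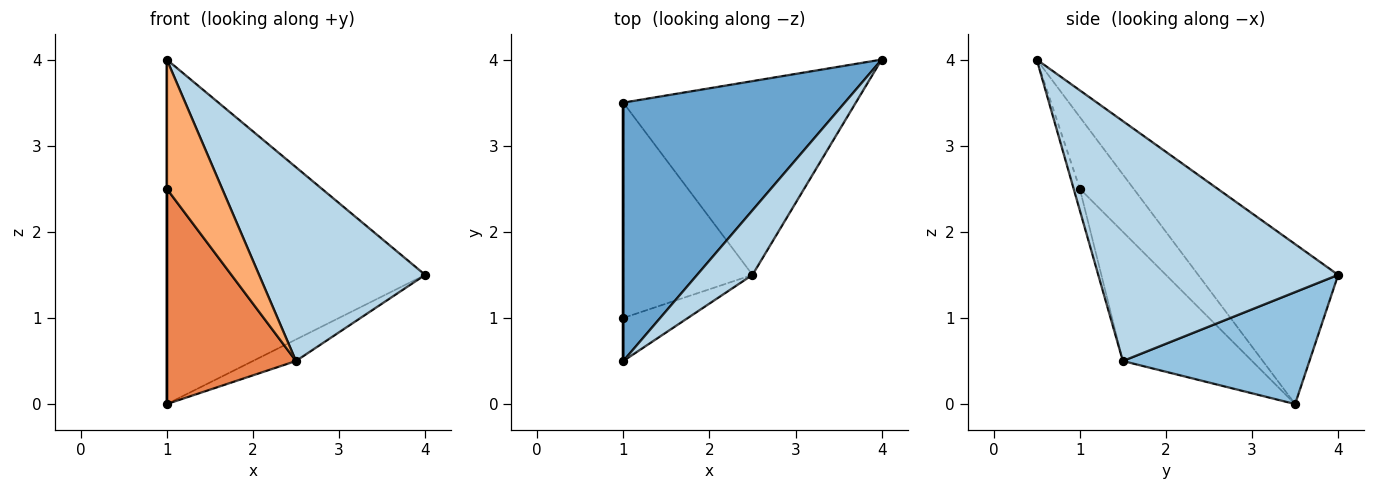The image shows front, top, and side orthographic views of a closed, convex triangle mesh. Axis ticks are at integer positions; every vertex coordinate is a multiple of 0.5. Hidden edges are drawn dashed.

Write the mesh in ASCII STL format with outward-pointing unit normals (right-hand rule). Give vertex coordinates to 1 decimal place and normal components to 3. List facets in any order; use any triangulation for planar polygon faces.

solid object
 facet normal -0.398 0.734 0.551
  outer loop
   vertex 1.0 0.5 4.0
   vertex 4.0 4.0 1.5
   vertex 1.0 3.5 0.0
  endloop
 endfacet
 facet normal 0.432 0.100 -0.897
  outer loop
   vertex 2.5 1.5 0.5
   vertex 1.0 3.5 0.0
   vertex 4.0 4.0 1.5
  endloop
 endfacet
 facet normal 0.808 -0.559 0.186
  outer loop
   vertex 2.5 1.5 0.5
   vertex 4.0 4.0 1.5
   vertex 1.0 0.5 4.0
  endloop
 endfacet
 facet normal -1.000 0.000 0.000
  outer loop
   vertex 1.0 1.0 2.5
   vertex 1.0 0.5 4.0
   vertex 1.0 3.5 0.0
  endloop
 endfacet
 facet normal -0.577 -0.577 -0.577
  outer loop
   vertex 1.0 1.0 2.5
   vertex 1.0 3.5 0.0
   vertex 2.5 1.5 0.5
  endloop
 endfacet
 facet normal -0.105 -0.943 -0.314
  outer loop
   vertex 1.0 1.0 2.5
   vertex 2.5 1.5 0.5
   vertex 1.0 0.5 4.0
  endloop
 endfacet
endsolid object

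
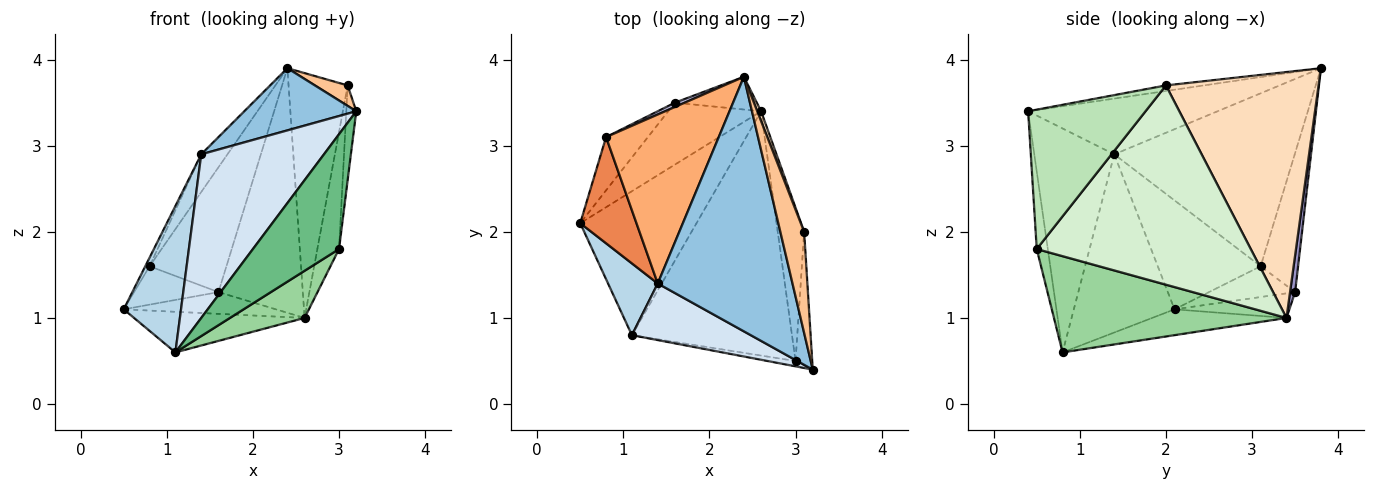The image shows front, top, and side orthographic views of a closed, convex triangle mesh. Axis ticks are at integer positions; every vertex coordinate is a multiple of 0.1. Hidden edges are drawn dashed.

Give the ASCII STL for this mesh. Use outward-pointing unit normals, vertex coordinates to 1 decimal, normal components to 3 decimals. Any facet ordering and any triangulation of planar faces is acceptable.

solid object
 facet normal -0.209 0.265 -0.941
  outer loop
   vertex 2.6 3.4 1.0
   vertex 1.1 0.8 0.6
   vertex 0.5 2.1 1.1
  endloop
 endfacet
 facet normal -0.373 -0.220 0.901
  outer loop
   vertex 1.4 1.4 2.9
   vertex 3.2 0.4 3.4
   vertex 2.4 3.8 3.9
  endloop
 endfacet
 facet normal -0.845 -0.480 0.236
  outer loop
   vertex 1.4 1.4 2.9
   vertex 0.5 2.1 1.1
   vertex 1.1 0.8 0.6
  endloop
 endfacet
 facet normal -0.524 -0.805 0.278
  outer loop
   vertex 1.4 1.4 2.9
   vertex 1.1 0.8 0.6
   vertex 3.2 0.4 3.4
  endloop
 endfacet
 facet normal -0.888 0.037 0.458
  outer loop
   vertex 0.8 3.1 1.6
   vertex 0.5 2.1 1.1
   vertex 1.4 1.4 2.9
  endloop
 endfacet
 facet normal -0.832 0.121 0.542
  outer loop
   vertex 0.8 3.1 1.6
   vertex 1.4 1.4 2.9
   vertex 2.4 3.8 3.9
  endloop
 endfacet
 facet normal -0.224 -0.193 0.955
  outer loop
   vertex 3.1 2.0 3.7
   vertex 2.4 3.8 3.9
   vertex 3.2 0.4 3.4
  endloop
 endfacet
 facet normal 0.932 0.361 0.015
  outer loop
   vertex 3.1 2.0 3.7
   vertex 2.6 3.4 1.0
   vertex 2.4 3.8 3.9
  endloop
 endfacet
 facet normal -0.127 -0.991 -0.046
  outer loop
   vertex 3.0 0.5 1.8
   vertex 3.2 0.4 3.4
   vertex 1.1 0.8 0.6
  endloop
 endfacet
 facet normal 0.508 -0.163 -0.846
  outer loop
   vertex 3.0 0.5 1.8
   vertex 1.1 0.8 0.6
   vertex 2.6 3.4 1.0
  endloop
 endfacet
 facet normal 0.989 0.084 -0.118
  outer loop
   vertex 3.0 0.5 1.8
   vertex 3.1 2.0 3.7
   vertex 3.2 0.4 3.4
  endloop
 endfacet
 facet normal 0.986 0.100 -0.131
  outer loop
   vertex 3.0 0.5 1.8
   vertex 2.6 3.4 1.0
   vertex 3.1 2.0 3.7
  endloop
 endfacet
 facet normal 0.059 0.989 -0.132
  outer loop
   vertex 1.6 3.5 1.3
   vertex 2.4 3.8 3.9
   vertex 2.6 3.4 1.0
  endloop
 endfacet
 facet normal -0.438 0.899 0.031
  outer loop
   vertex 1.6 3.5 1.3
   vertex 0.8 3.1 1.6
   vertex 2.4 3.8 3.9
  endloop
 endfacet
 facet normal -0.242 0.321 -0.915
  outer loop
   vertex 1.6 3.5 1.3
   vertex 2.6 3.4 1.0
   vertex 0.5 2.1 1.1
  endloop
 endfacet
 facet normal -0.512 0.502 -0.697
  outer loop
   vertex 1.6 3.5 1.3
   vertex 0.5 2.1 1.1
   vertex 0.8 3.1 1.6
  endloop
 endfacet
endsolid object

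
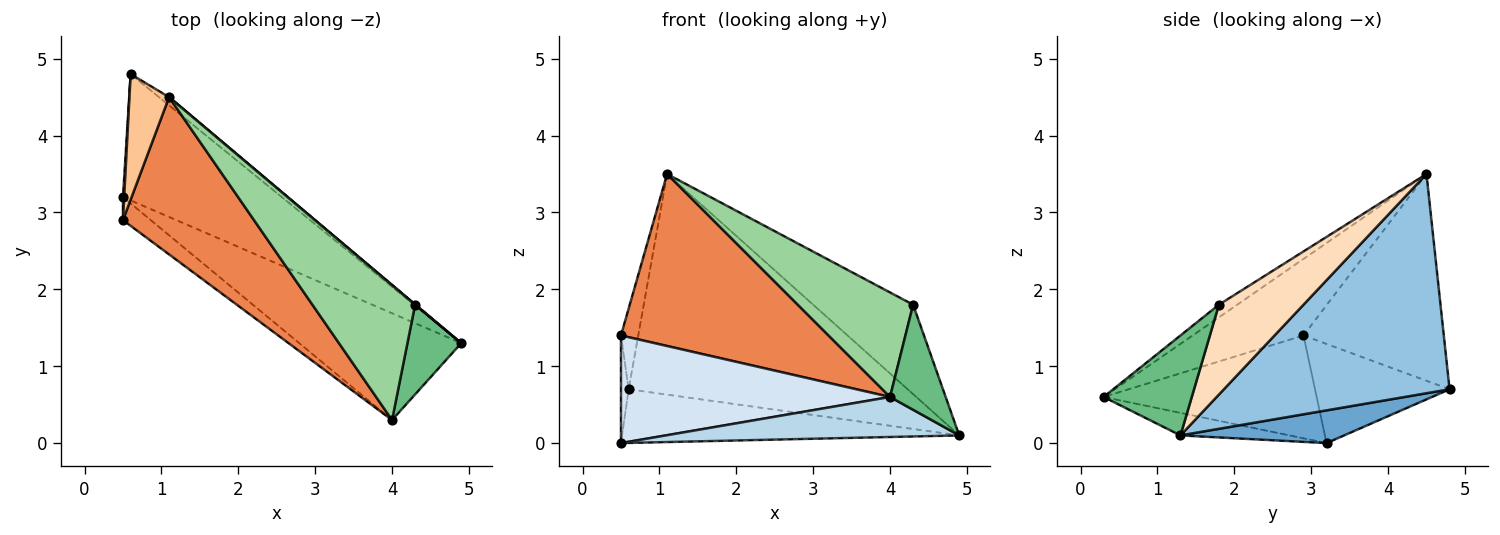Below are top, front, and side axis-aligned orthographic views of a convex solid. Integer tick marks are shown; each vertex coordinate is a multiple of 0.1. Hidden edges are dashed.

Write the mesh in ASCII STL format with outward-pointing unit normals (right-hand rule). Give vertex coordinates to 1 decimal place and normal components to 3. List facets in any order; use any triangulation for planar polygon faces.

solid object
 facet normal 0.186 0.384 -0.904
  outer loop
   vertex 0.6 4.8 0.7
   vertex 4.9 1.3 0.1
   vertex 0.5 3.2 0.0
  endloop
 endfacet
 facet normal 0.629 0.777 -0.029
  outer loop
   vertex 1.1 4.5 3.5
   vertex 4.9 1.3 0.1
   vertex 0.6 4.8 0.7
  endloop
 endfacet
 facet normal -0.129 -0.348 -0.929
  outer loop
   vertex 4.0 0.3 0.6
   vertex 0.5 3.2 0.0
   vertex 4.9 1.3 0.1
  endloop
 endfacet
 facet normal -0.612 -0.773 -0.166
  outer loop
   vertex 0.5 2.9 1.4
   vertex 0.5 3.2 0.0
   vertex 4.0 0.3 0.6
  endloop
 endfacet
 facet normal -0.367 -0.687 0.628
  outer loop
   vertex 0.5 2.9 1.4
   vertex 4.0 0.3 0.6
   vertex 1.1 4.5 3.5
  endloop
 endfacet
 facet normal -0.998 0.057 0.012
  outer loop
   vertex 0.5 2.9 1.4
   vertex 0.6 4.8 0.7
   vertex 0.5 3.2 0.0
  endloop
 endfacet
 facet normal -0.975 0.120 0.187
  outer loop
   vertex 0.5 2.9 1.4
   vertex 1.1 4.5 3.5
   vertex 0.6 4.8 0.7
  endloop
 endfacet
 facet normal 0.646 0.763 0.003
  outer loop
   vertex 4.3 1.8 1.8
   vertex 4.9 1.3 0.1
   vertex 1.1 4.5 3.5
  endloop
 endfacet
 facet normal 0.770 -0.486 0.414
  outer loop
   vertex 4.3 1.8 1.8
   vertex 4.0 0.3 0.6
   vertex 4.9 1.3 0.1
  endloop
 endfacet
 facet normal -0.097 -0.610 0.787
  outer loop
   vertex 4.3 1.8 1.8
   vertex 1.1 4.5 3.5
   vertex 4.0 0.3 0.6
  endloop
 endfacet
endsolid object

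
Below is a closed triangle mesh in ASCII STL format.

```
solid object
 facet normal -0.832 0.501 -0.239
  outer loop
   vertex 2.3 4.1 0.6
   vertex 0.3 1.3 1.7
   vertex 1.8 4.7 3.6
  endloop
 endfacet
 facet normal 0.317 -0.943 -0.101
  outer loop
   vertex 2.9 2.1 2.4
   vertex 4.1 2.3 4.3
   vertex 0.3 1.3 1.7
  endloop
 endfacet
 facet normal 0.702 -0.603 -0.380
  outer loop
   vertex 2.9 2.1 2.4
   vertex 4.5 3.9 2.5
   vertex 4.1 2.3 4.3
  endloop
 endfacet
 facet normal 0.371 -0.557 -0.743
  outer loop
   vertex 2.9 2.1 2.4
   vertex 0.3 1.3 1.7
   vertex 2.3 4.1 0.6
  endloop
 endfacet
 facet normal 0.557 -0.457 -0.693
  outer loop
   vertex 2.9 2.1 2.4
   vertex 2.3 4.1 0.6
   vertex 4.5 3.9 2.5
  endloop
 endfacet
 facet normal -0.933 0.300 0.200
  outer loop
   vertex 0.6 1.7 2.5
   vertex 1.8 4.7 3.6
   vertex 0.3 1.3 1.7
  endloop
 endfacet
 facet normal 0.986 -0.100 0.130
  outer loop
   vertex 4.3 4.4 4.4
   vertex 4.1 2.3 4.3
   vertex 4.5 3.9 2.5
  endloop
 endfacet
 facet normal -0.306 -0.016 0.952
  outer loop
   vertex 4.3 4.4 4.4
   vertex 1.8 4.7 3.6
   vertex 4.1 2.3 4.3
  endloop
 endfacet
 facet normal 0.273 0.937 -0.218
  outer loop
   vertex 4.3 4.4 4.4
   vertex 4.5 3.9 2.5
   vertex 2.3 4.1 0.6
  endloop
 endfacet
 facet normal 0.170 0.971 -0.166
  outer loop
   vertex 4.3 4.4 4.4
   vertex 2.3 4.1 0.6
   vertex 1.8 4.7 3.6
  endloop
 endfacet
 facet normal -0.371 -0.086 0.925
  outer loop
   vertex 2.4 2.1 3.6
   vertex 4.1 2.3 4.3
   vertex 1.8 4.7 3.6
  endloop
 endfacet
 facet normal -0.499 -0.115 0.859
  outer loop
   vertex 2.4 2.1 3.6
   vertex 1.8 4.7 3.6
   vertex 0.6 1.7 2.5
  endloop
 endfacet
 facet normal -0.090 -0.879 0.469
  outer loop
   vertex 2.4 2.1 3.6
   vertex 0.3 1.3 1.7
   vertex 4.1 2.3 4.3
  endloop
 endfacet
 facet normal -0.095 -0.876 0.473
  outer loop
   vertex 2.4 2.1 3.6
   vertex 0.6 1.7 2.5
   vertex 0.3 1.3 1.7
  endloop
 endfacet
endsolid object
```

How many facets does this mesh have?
14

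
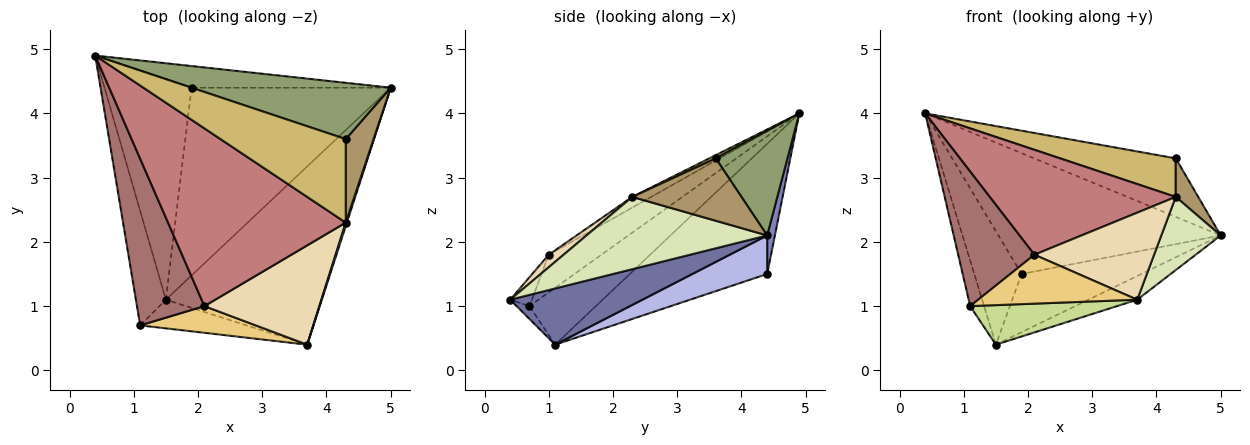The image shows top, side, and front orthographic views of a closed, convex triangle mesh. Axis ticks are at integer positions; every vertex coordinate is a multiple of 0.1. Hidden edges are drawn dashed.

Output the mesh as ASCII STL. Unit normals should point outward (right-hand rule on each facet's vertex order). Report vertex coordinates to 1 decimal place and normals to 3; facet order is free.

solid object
 facet normal 0.336 0.124 -0.933
  outer loop
   vertex 1.5 1.1 0.4
   vertex 5.0 4.4 2.1
   vertex 3.7 0.4 1.1
  endloop
 endfacet
 facet normal 0.034 0.984 -0.176
  outer loop
   vertex 1.9 4.4 1.5
   vertex 0.4 4.9 4.0
   vertex 5.0 4.4 2.1
  endloop
 endfacet
 facet normal -0.799 0.275 -0.535
  outer loop
   vertex 1.9 4.4 1.5
   vertex 1.5 1.1 0.4
   vertex 0.4 4.9 4.0
  endloop
 endfacet
 facet normal 0.182 0.291 -0.939
  outer loop
   vertex 1.9 4.4 1.5
   vertex 5.0 4.4 2.1
   vertex 1.5 1.1 0.4
  endloop
 endfacet
 facet normal 0.343 0.677 0.651
  outer loop
   vertex 4.3 3.6 3.3
   vertex 5.0 4.4 2.1
   vertex 0.4 4.9 4.0
  endloop
 endfacet
 facet normal -0.870 0.182 -0.458
  outer loop
   vertex 1.1 0.7 1.0
   vertex 0.4 4.9 4.0
   vertex 1.5 1.1 0.4
  endloop
 endfacet
 facet normal -0.071 -0.808 -0.586
  outer loop
   vertex 1.1 0.7 1.0
   vertex 1.5 1.1 0.4
   vertex 3.7 0.4 1.1
  endloop
 endfacet
 facet normal 0.950 -0.312 0.015
  outer loop
   vertex 4.3 2.3 2.7
   vertex 3.7 0.4 1.1
   vertex 5.0 4.4 2.1
  endloop
 endfacet
 facet normal 0.898 -0.185 0.400
  outer loop
   vertex 4.3 2.3 2.7
   vertex 5.0 4.4 2.1
   vertex 4.3 3.6 3.3
  endloop
 endfacet
 facet normal 0.023 -0.419 0.908
  outer loop
   vertex 4.3 2.3 2.7
   vertex 4.3 3.6 3.3
   vertex 0.4 4.9 4.0
  endloop
 endfacet
 facet normal -0.119 -0.872 0.475
  outer loop
   vertex 2.1 1.0 1.8
   vertex 1.1 0.7 1.0
   vertex 3.7 0.4 1.1
  endloop
 endfacet
 facet normal 0.082 -0.657 0.750
  outer loop
   vertex 2.1 1.0 1.8
   vertex 3.7 0.4 1.1
   vertex 4.3 2.3 2.7
  endloop
 endfacet
 facet normal -0.398 -0.576 0.714
  outer loop
   vertex 2.1 1.0 1.8
   vertex 0.4 4.9 4.0
   vertex 1.1 0.7 1.0
  endloop
 endfacet
 facet normal -0.052 -0.508 0.860
  outer loop
   vertex 2.1 1.0 1.8
   vertex 4.3 2.3 2.7
   vertex 0.4 4.9 4.0
  endloop
 endfacet
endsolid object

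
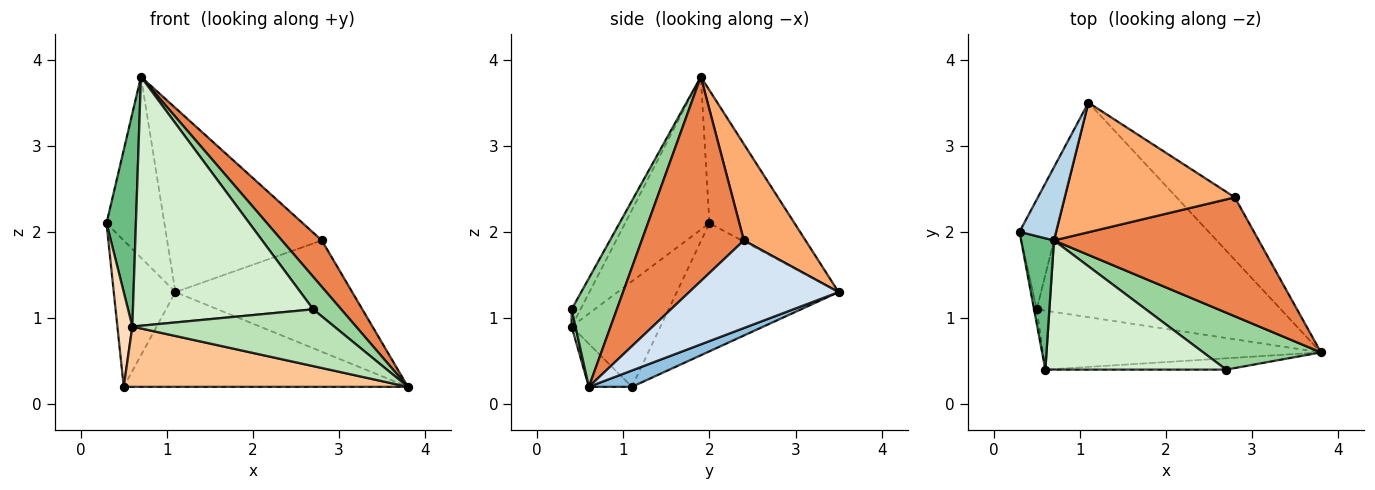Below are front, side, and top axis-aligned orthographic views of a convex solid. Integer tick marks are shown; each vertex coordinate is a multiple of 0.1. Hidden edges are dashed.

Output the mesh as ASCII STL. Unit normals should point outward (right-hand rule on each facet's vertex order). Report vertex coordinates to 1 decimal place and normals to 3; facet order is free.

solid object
 facet normal -0.903 0.344 -0.258
  outer loop
   vertex 0.5 1.1 0.2
   vertex 0.3 2.0 2.1
   vertex 1.1 3.5 1.3
  endloop
 endfacet
 facet normal 0.061 0.403 -0.913
  outer loop
   vertex 0.5 1.1 0.2
   vertex 1.1 3.5 1.3
   vertex 3.8 0.6 0.2
  endloop
 endfacet
 facet normal -0.806 0.548 0.222
  outer loop
   vertex 0.7 1.9 3.8
   vertex 1.1 3.5 1.3
   vertex 0.3 2.0 2.1
  endloop
 endfacet
 facet normal 0.593 0.702 -0.394
  outer loop
   vertex 2.8 2.4 1.9
   vertex 3.8 0.6 0.2
   vertex 1.1 3.5 1.3
  endloop
 endfacet
 facet normal 0.681 -0.266 0.682
  outer loop
   vertex 2.8 2.4 1.9
   vertex 0.7 1.9 3.8
   vertex 3.8 0.6 0.2
  endloop
 endfacet
 facet normal 0.310 0.777 0.547
  outer loop
   vertex 2.8 2.4 1.9
   vertex 1.1 3.5 1.3
   vertex 0.7 1.9 3.8
  endloop
 endfacet
 facet normal -0.108 -0.711 -0.695
  outer loop
   vertex 0.6 0.4 0.9
   vertex 0.5 1.1 0.2
   vertex 3.8 0.6 0.2
  endloop
 endfacet
 facet normal -0.986 -0.166 -0.025
  outer loop
   vertex 0.6 0.4 0.9
   vertex 0.3 2.0 2.1
   vertex 0.5 1.1 0.2
  endloop
 endfacet
 facet normal -0.925 -0.323 0.199
  outer loop
   vertex 0.6 0.4 0.9
   vertex 0.7 1.9 3.8
   vertex 0.3 2.0 2.1
  endloop
 endfacet
 facet normal 0.625 -0.387 0.678
  outer loop
   vertex 2.7 0.4 1.1
   vertex 3.8 0.6 0.2
   vertex 0.7 1.9 3.8
  endloop
 endfacet
 facet normal 0.019 -0.981 -0.195
  outer loop
   vertex 2.7 0.4 1.1
   vertex 0.6 0.4 0.9
   vertex 3.8 0.6 0.2
  endloop
 endfacet
 facet normal -0.044 -0.887 0.460
  outer loop
   vertex 2.7 0.4 1.1
   vertex 0.7 1.9 3.8
   vertex 0.6 0.4 0.9
  endloop
 endfacet
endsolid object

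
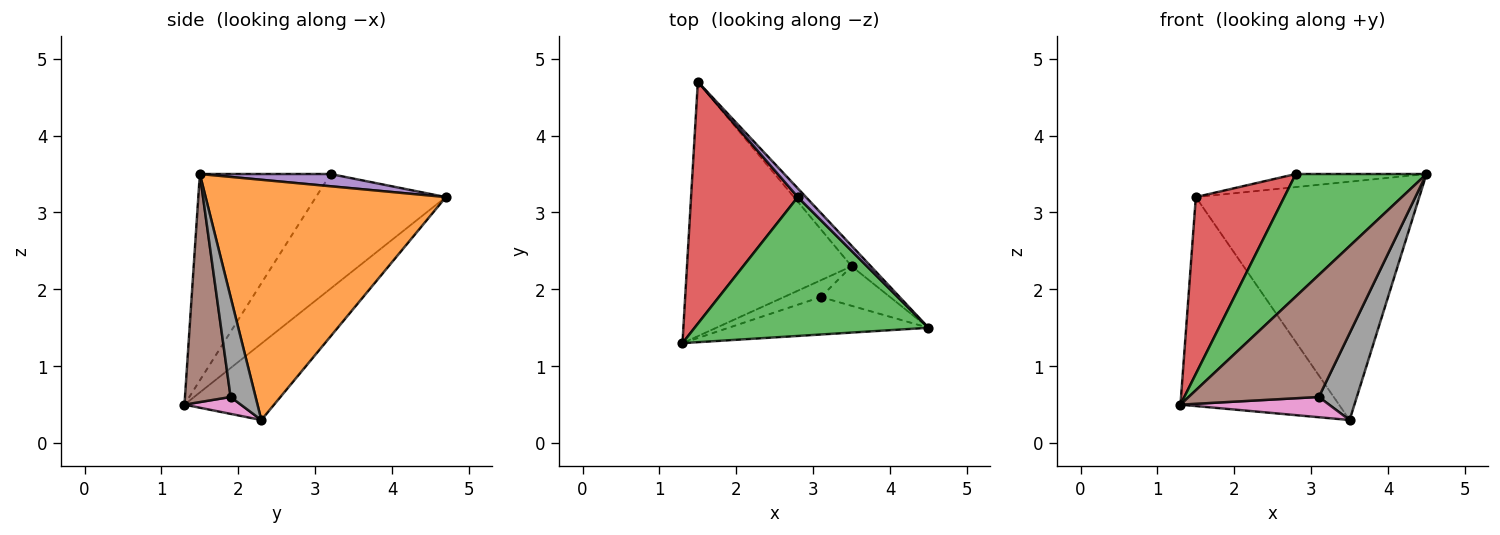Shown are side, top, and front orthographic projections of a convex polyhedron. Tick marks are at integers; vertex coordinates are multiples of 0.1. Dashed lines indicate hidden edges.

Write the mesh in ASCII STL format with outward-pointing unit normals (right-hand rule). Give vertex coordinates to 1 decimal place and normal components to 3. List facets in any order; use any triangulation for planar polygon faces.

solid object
 facet normal -0.338 0.597 -0.727
  outer loop
   vertex 3.5 2.3 0.3
   vertex 1.3 1.3 0.5
   vertex 1.5 4.7 3.2
  endloop
 endfacet
 facet normal 0.731 0.680 -0.058
  outer loop
   vertex 3.5 2.3 0.3
   vertex 1.5 4.7 3.2
   vertex 4.5 1.5 3.5
  endloop
 endfacet
 facet normal -0.552 -0.552 0.625
  outer loop
   vertex 2.8 3.2 3.5
   vertex 1.3 1.3 0.5
   vertex 4.5 1.5 3.5
  endloop
 endfacet
 facet normal -0.655 -0.446 0.610
  outer loop
   vertex 2.8 3.2 3.5
   vertex 1.5 4.7 3.2
   vertex 1.3 1.3 0.5
  endloop
 endfacet
 facet normal 0.640 0.640 0.426
  outer loop
   vertex 2.8 3.2 3.5
   vertex 4.5 1.5 3.5
   vertex 1.5 4.7 3.2
  endloop
 endfacet
 facet normal 0.318 -0.906 -0.278
  outer loop
   vertex 3.1 1.9 0.6
   vertex 4.5 1.5 3.5
   vertex 1.3 1.3 0.5
  endloop
 endfacet
 facet normal 0.280 -0.739 -0.612
  outer loop
   vertex 3.1 1.9 0.6
   vertex 1.3 1.3 0.5
   vertex 3.5 2.3 0.3
  endloop
 endfacet
 facet normal 0.514 -0.781 -0.356
  outer loop
   vertex 3.1 1.9 0.6
   vertex 3.5 2.3 0.3
   vertex 4.5 1.5 3.5
  endloop
 endfacet
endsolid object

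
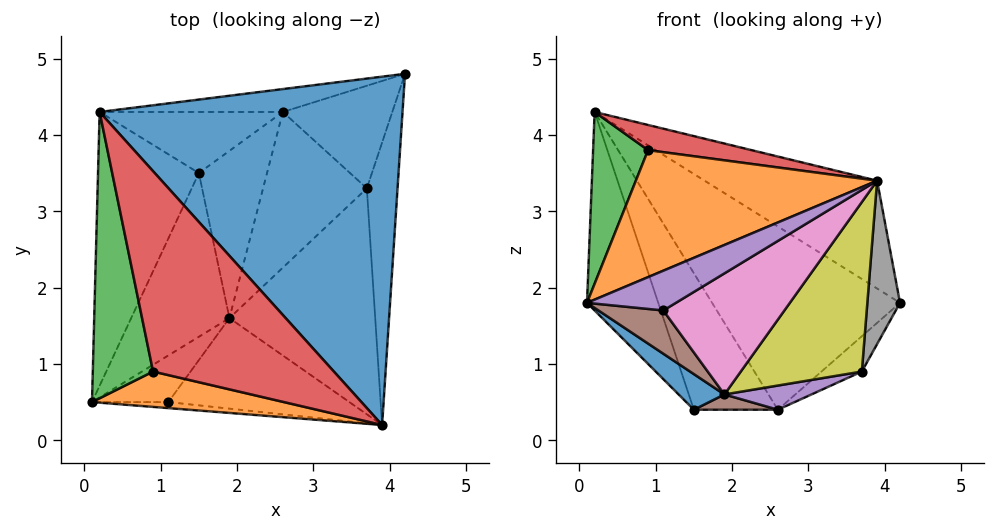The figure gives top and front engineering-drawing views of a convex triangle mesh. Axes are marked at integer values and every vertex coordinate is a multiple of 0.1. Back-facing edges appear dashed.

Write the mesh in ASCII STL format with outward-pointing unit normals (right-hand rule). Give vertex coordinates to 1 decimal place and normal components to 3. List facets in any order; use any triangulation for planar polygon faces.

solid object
 facet normal 0.489 0.258 0.833
  outer loop
   vertex 0.2 4.3 4.3
   vertex 3.9 0.2 3.4
   vertex 4.2 4.8 1.8
  endloop
 endfacet
 facet normal -0.186 -0.947 0.264
  outer loop
   vertex 0.9 0.9 3.8
   vertex 0.1 0.5 1.8
   vertex 3.9 0.2 3.4
  endloop
 endfacet
 facet normal -0.884 -0.241 0.402
  outer loop
   vertex 0.9 0.9 3.8
   vertex 0.2 4.3 4.3
   vertex 0.1 0.5 1.8
  endloop
 endfacet
 facet normal 0.103 -0.124 0.987
  outer loop
   vertex 0.9 0.9 3.8
   vertex 3.9 0.2 3.4
   vertex 0.2 4.3 4.3
  endloop
 endfacet
 facet normal -0.015 -0.989 -0.150
  outer loop
   vertex 1.1 0.5 1.7
   vertex 3.9 0.2 3.4
   vertex 0.1 0.5 1.8
  endloop
 endfacet
 facet normal -0.073 -0.678 -0.731
  outer loop
   vertex 1.1 0.5 1.7
   vertex 0.1 0.5 1.8
   vertex 1.9 1.6 0.6
  endloop
 endfacet
 facet normal 0.268 -0.772 -0.577
  outer loop
   vertex 1.1 0.5 1.7
   vertex 1.9 1.6 0.6
   vertex 3.9 0.2 3.4
  endloop
 endfacet
 facet normal 0.951 -0.156 -0.269
  outer loop
   vertex 3.7 3.3 0.9
   vertex 4.2 4.8 1.8
   vertex 3.9 0.2 3.4
  endloop
 endfacet
 facet normal 0.573 -0.492 -0.655
  outer loop
   vertex 3.7 3.3 0.9
   vertex 3.9 0.2 3.4
   vertex 1.9 1.6 0.6
  endloop
 endfacet
 facet normal -0.900 0.256 -0.353
  outer loop
   vertex 1.5 3.5 0.4
   vertex 0.1 0.5 1.8
   vertex 0.2 4.3 4.3
  endloop
 endfacet
 facet normal -0.462 -0.189 -0.866
  outer loop
   vertex 1.5 3.5 0.4
   vertex 1.9 1.6 0.6
   vertex 0.1 0.5 1.8
  endloop
 endfacet
 facet normal -0.198 0.973 -0.122
  outer loop
   vertex 2.6 4.3 0.4
   vertex 0.2 4.3 4.3
   vertex 4.2 4.8 1.8
  endloop
 endfacet
 facet normal -0.553 0.760 -0.340
  outer loop
   vertex 2.6 4.3 0.4
   vertex 1.5 3.5 0.4
   vertex 0.2 4.3 4.3
  endloop
 endfacet
 facet normal 0.587 0.263 -0.765
  outer loop
   vertex 2.6 4.3 0.4
   vertex 4.2 4.8 1.8
   vertex 3.7 3.3 0.9
  endloop
 endfacet
 facet normal 0.296 -0.147 -0.944
  outer loop
   vertex 2.6 4.3 0.4
   vertex 3.7 3.3 0.9
   vertex 1.9 1.6 0.6
  endloop
 endfacet
 facet normal 0.066 -0.091 -0.994
  outer loop
   vertex 2.6 4.3 0.4
   vertex 1.9 1.6 0.6
   vertex 1.5 3.5 0.4
  endloop
 endfacet
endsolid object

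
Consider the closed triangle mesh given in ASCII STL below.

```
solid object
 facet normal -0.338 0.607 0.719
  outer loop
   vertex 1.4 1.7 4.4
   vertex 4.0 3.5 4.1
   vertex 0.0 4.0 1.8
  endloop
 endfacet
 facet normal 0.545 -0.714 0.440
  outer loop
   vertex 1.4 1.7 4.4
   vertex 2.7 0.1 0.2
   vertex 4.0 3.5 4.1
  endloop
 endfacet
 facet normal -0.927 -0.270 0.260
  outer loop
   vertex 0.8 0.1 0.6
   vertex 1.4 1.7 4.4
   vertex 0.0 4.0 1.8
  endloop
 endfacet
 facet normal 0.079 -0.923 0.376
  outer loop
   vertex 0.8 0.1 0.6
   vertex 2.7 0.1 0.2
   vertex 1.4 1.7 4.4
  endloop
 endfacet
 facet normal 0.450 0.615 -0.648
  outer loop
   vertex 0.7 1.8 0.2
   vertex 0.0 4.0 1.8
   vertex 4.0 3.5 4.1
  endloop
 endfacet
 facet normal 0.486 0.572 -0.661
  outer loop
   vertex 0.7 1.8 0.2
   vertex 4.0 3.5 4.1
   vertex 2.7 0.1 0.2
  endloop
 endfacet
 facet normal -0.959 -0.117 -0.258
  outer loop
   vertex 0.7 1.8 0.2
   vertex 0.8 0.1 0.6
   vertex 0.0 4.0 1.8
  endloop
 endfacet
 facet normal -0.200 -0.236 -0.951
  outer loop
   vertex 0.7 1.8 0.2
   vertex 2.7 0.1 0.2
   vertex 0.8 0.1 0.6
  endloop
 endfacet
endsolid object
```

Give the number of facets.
8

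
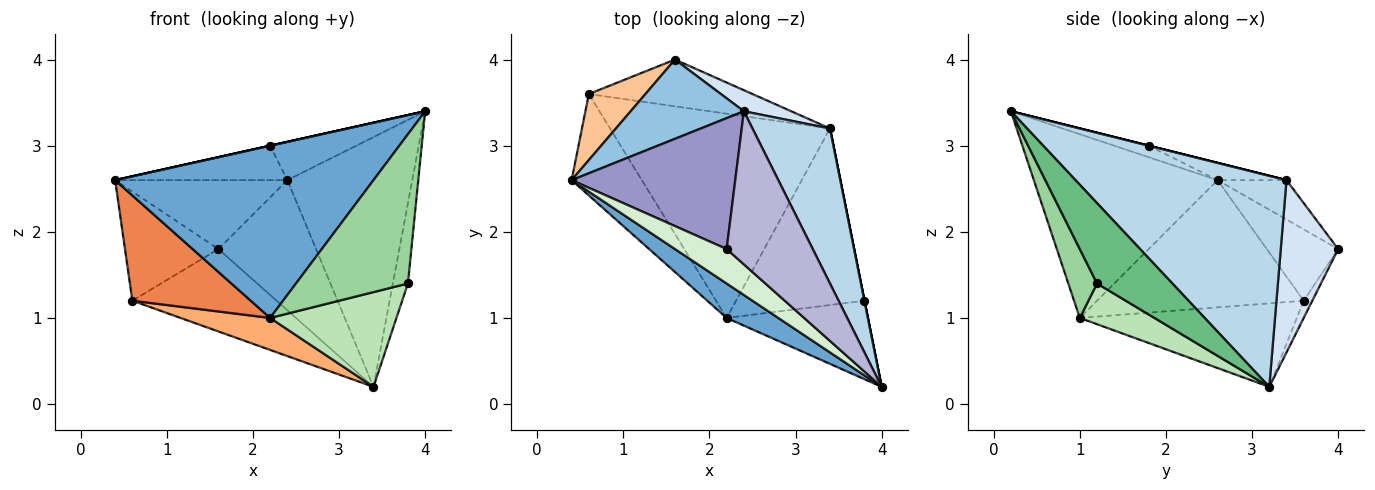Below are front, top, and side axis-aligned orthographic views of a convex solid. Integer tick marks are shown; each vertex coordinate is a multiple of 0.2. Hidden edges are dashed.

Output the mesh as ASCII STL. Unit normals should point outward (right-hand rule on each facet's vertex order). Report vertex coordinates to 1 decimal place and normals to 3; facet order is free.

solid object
 facet normal -0.572 -0.804 0.161
  outer loop
   vertex 2.2 1.0 1.0
   vertex 4.0 0.2 3.4
   vertex 0.4 2.6 2.6
  endloop
 endfacet
 facet normal -0.254 0.635 0.730
  outer loop
   vertex 2.4 3.4 2.6
   vertex 1.6 4.0 1.8
   vertex 0.4 2.6 2.6
  endloop
 endfacet
 facet normal 0.821 0.486 0.301
  outer loop
   vertex 2.4 3.4 2.6
   vertex 4.0 0.2 3.4
   vertex 3.4 3.2 0.2
  endloop
 endfacet
 facet normal 0.502 0.854 0.138
  outer loop
   vertex 2.4 3.4 2.6
   vertex 3.4 3.2 0.2
   vertex 1.6 4.0 1.8
  endloop
 endfacet
 facet normal -0.783 -0.448 -0.432
  outer loop
   vertex 0.6 3.6 1.2
   vertex 2.2 1.0 1.0
   vertex 0.4 2.6 2.6
  endloop
 endfacet
 facet normal -0.351 -0.145 -0.925
  outer loop
   vertex 0.6 3.6 1.2
   vertex 3.4 3.2 0.2
   vertex 2.2 1.0 1.0
  endloop
 endfacet
 facet normal -0.547 0.716 0.434
  outer loop
   vertex 0.6 3.6 1.2
   vertex 0.4 2.6 2.6
   vertex 1.6 4.0 1.8
  endloop
 endfacet
 facet normal -0.052 0.869 -0.493
  outer loop
   vertex 0.6 3.6 1.2
   vertex 1.6 4.0 1.8
   vertex 3.4 3.2 0.2
  endloop
 endfacet
 facet normal 0.981 0.196 0.000
  outer loop
   vertex 3.8 1.2 1.4
   vertex 3.4 3.2 0.2
   vertex 4.0 0.2 3.4
  endloop
 endfacet
 facet normal 0.221 -0.863 -0.454
  outer loop
   vertex 3.8 1.2 1.4
   vertex 4.0 0.2 3.4
   vertex 2.2 1.0 1.0
  endloop
 endfacet
 facet normal 0.269 -0.455 -0.849
  outer loop
   vertex 3.8 1.2 1.4
   vertex 2.2 1.0 1.0
   vertex 3.4 3.2 0.2
  endloop
 endfacet
 facet normal -0.217 0.000 0.976
  outer loop
   vertex 2.2 1.8 3.0
   vertex 0.4 2.6 2.6
   vertex 4.0 0.2 3.4
  endloop
 endfacet
 facet normal -0.101 0.253 0.962
  outer loop
   vertex 2.2 1.8 3.0
   vertex 2.4 3.4 2.6
   vertex 0.4 2.6 2.6
  endloop
 endfacet
 facet normal 0.000 0.243 0.970
  outer loop
   vertex 2.2 1.8 3.0
   vertex 4.0 0.2 3.4
   vertex 2.4 3.4 2.6
  endloop
 endfacet
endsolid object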